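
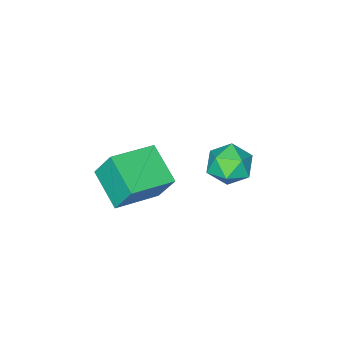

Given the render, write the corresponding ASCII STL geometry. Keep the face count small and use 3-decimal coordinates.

solid 
facet normal -0.967 0.135 -0.218
outer loop
vertex -0.409 1.259 0.279
vertex -0.033 2.769 -0.453
vertex -0.213 0.589 -1.004
endloop
endfacet
facet normal -0.219 -0.878 0.425
outer loop
vertex 1.633 0.331 -0.587
vertex -0.409 1.259 0.279
vertex -0.213 0.589 -1.004
endloop
endfacet
facet normal -0.966 0.135 -0.218
outer loop
vertex -0.213 0.589 -1.004
vertex -0.033 2.769 -0.453
vertex 0.163 2.099 -1.735
endloop
endfacet
facet normal 0.134 -0.459 -0.878
outer loop
vertex 0.163 2.099 -1.735
vertex 1.633 0.331 -0.587
vertex -0.213 0.589 -1.004
endloop
endfacet
facet normal -0.134 0.459 0.878
outer loop
vertex -0.409 1.259 0.279
vertex 1.813 2.511 -0.036
vertex -0.033 2.769 -0.453
endloop
endfacet
facet normal -0.219 -0.878 0.426
outer loop
vertex 1.437 1.001 0.695
vertex -0.409 1.259 0.279
vertex 1.633 0.331 -0.587
endloop
endfacet
facet normal -0.134 0.459 0.878
outer loop
vertex 1.437 1.001 0.695
vertex 1.813 2.511 -0.036
vertex -0.409 1.259 0.279
endloop
endfacet
facet normal 0.219 0.878 -0.425
outer loop
vertex -0.033 2.769 -0.453
vertex 1.813 2.511 -0.036
vertex 0.163 2.099 -1.735
endloop
endfacet
facet normal 0.134 -0.459 -0.878
outer loop
vertex 2.009 1.841 -1.319
vertex 1.633 0.331 -0.587
vertex 0.163 2.099 -1.735
endloop
endfacet
facet normal 0.219 0.878 -0.425
outer loop
vertex 0.163 2.099 -1.735
vertex 1.813 2.511 -0.036
vertex 2.009 1.841 -1.319
endloop
endfacet
facet normal 0.967 -0.135 0.218
outer loop
vertex 2.009 1.841 -1.319
vertex 1.437 1.001 0.695
vertex 1.633 0.331 -0.587
endloop
endfacet
facet normal 0.967 -0.135 0.218
outer loop
vertex 1.813 2.511 -0.036
vertex 1.437 1.001 0.695
vertex 2.009 1.841 -1.319
endloop
endfacet
facet normal -0.553 0.316 0.771
outer loop
vertex -4.05 2.639 -1.924
vertex -3.599 2.0 -1.338
vertex -3.237 2.902 -1.448
endloop
endfacet
facet normal -0.448 0.842 0.300
outer loop
vertex -4.05 2.639 -1.924
vertex -3.237 2.902 -1.448
vertex -3.365 3.166 -2.381
endloop
endfacet
facet normal -0.704 0.629 -0.330
outer loop
vertex -4.05 2.639 -1.924
vertex -3.365 3.166 -2.381
vertex -3.806 2.428 -2.847
endloop
endfacet
facet normal -0.968 -0.029 -0.249
outer loop
vertex -4.05 2.639 -1.924
vertex -3.806 2.428 -2.847
vertex -3.95 1.707 -2.203
endloop
endfacet
facet normal -0.875 -0.223 0.430
outer loop
vertex -4.05 2.639 -1.924
vertex -3.95 1.707 -2.203
vertex -3.599 2.0 -1.338
endloop
endfacet
facet normal 0.256 0.939 0.231
outer loop
vertex -3.365 3.166 -2.381
vertex -3.237 2.902 -1.448
vertex -2.49 2.853 -2.077
endloop
endfacet
facet normal 0.086 0.087 0.993
outer loop
vertex -3.237 2.902 -1.448
vertex -3.599 2.0 -1.338
vertex -2.634 2.132 -1.433
endloop
endfacet
facet normal -0.434 -0.785 0.442
outer loop
vertex -3.599 2.0 -1.338
vertex -3.95 1.707 -2.203
vertex -3.075 1.394 -1.899
endloop
endfacet
facet normal -0.586 -0.472 -0.659
outer loop
vertex -3.95 1.707 -2.203
vertex -3.806 2.428 -2.847
vertex -3.203 1.658 -2.832
endloop
endfacet
facet normal -0.159 0.593 -0.789
outer loop
vertex -3.806 2.428 -2.847
vertex -3.365 3.166 -2.381
vertex -2.841 2.56 -2.942
endloop
endfacet
facet normal 0.968 0.029 0.249
outer loop
vertex -2.39 1.921 -2.356
vertex -2.49 2.853 -2.077
vertex -2.634 2.132 -1.433
endloop
endfacet
facet normal 0.704 -0.629 0.330
outer loop
vertex -2.39 1.921 -2.356
vertex -2.634 2.132 -1.433
vertex -3.075 1.394 -1.899
endloop
endfacet
facet normal 0.448 -0.842 -0.300
outer loop
vertex -2.39 1.921 -2.356
vertex -3.075 1.394 -1.899
vertex -3.203 1.658 -2.832
endloop
endfacet
facet normal 0.553 -0.316 -0.771
outer loop
vertex -2.39 1.921 -2.356
vertex -3.203 1.658 -2.832
vertex -2.841 2.56 -2.942
endloop
endfacet
facet normal 0.875 0.223 -0.430
outer loop
vertex -2.39 1.921 -2.356
vertex -2.841 2.56 -2.942
vertex -2.49 2.853 -2.077
endloop
endfacet
facet normal 0.586 0.472 0.659
outer loop
vertex -2.634 2.132 -1.433
vertex -2.49 2.853 -2.077
vertex -3.237 2.902 -1.448
endloop
endfacet
facet normal 0.159 -0.593 0.789
outer loop
vertex -3.075 1.394 -1.899
vertex -2.634 2.132 -1.433
vertex -3.599 2.0 -1.338
endloop
endfacet
facet normal -0.256 -0.939 -0.231
outer loop
vertex -3.203 1.658 -2.832
vertex -3.075 1.394 -1.899
vertex -3.95 1.707 -2.203
endloop
endfacet
facet normal -0.086 -0.087 -0.993
outer loop
vertex -2.841 2.56 -2.942
vertex -3.203 1.658 -2.832
vertex -3.806 2.428 -2.847
endloop
endfacet
facet normal 0.434 0.785 -0.442
outer loop
vertex -2.49 2.853 -2.077
vertex -2.841 2.56 -2.942
vertex -3.365 3.166 -2.381
endloop
endfacet

endsolid


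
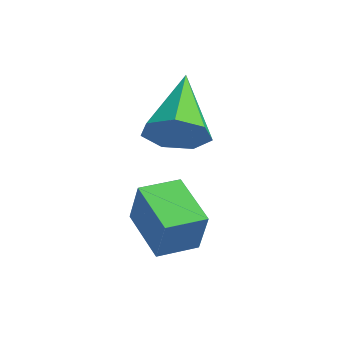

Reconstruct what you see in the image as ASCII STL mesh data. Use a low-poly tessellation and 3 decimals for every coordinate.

solid 
facet normal 0.711 -0.487 -0.507
outer loop
vertex 1.307 1.602 2.576
vertex 0.836 1.276 2.229
vertex 1.132 1.859 2.084
endloop
endfacet
facet normal 0.347 0.876 0.334
outer loop
vertex 1.307 1.602 2.576
vertex 1.132 1.859 2.084
vertex -0.316 2.064 3.051
endloop
endfacet
facet normal 0.711 -0.487 -0.507
outer loop
vertex 1.132 1.859 2.084
vertex 0.836 1.276 2.229
vertex 0.734 1.676 1.702
endloop
endfacet
facet normal -0.098 0.933 -0.345
outer loop
vertex 1.132 1.859 2.084
vertex 0.734 1.676 1.702
vertex -0.316 2.064 3.051
endloop
endfacet
facet normal 0.711 -0.487 -0.507
outer loop
vertex 0.734 1.676 1.702
vertex 0.836 1.276 2.229
vertex 0.413 1.192 1.716
endloop
endfacet
facet normal -0.655 0.417 -0.630
outer loop
vertex 0.734 1.676 1.702
vertex 0.413 1.192 1.716
vertex -0.316 2.064 3.051
endloop
endfacet
facet normal 0.711 -0.488 -0.507
outer loop
vertex 0.413 1.192 1.716
vertex 0.836 1.276 2.229
vertex 0.41 0.771 2.117
endloop
endfacet
facet normal -0.907 -0.287 -0.308
outer loop
vertex 0.413 1.192 1.716
vertex 0.41 0.771 2.117
vertex -0.316 2.064 3.051
endloop
endfacet
facet normal 0.711 -0.487 -0.508
outer loop
vertex 0.41 0.771 2.117
vertex 0.836 1.276 2.229
vertex 0.728 0.729 2.602
endloop
endfacet
facet normal -0.663 -0.646 0.379
outer loop
vertex 0.41 0.771 2.117
vertex 0.728 0.729 2.602
vertex -0.316 2.064 3.051
endloop
endfacet
facet normal 0.711 -0.487 -0.508
outer loop
vertex 0.728 0.729 2.602
vertex 0.836 1.276 2.229
vertex 1.127 1.099 2.806
endloop
endfacet
facet normal -0.106 -0.390 0.915
outer loop
vertex 0.728 0.729 2.602
vertex 1.127 1.099 2.806
vertex -0.316 2.064 3.051
endloop
endfacet
facet normal 0.711 -0.487 -0.508
outer loop
vertex 1.127 1.099 2.806
vertex 0.836 1.276 2.229
vertex 1.307 1.602 2.576
endloop
endfacet
facet normal 0.343 0.286 0.895
outer loop
vertex 1.127 1.099 2.806
vertex 1.307 1.602 2.576
vertex -0.316 2.064 3.051
endloop
endfacet
facet normal -0.936 0.014 0.350
outer loop
vertex 1.364 0.248 1.4
vertex 1.375 1.088 1.396
vertex 1.01 0.248 0.454
endloop
endfacet
facet normal -0.013 -1.000 0.005
outer loop
vertex 2.105 0.232 0.044
vertex 1.364 0.248 1.4
vertex 1.01 0.248 0.454
endloop
endfacet
facet normal -0.936 0.014 0.350
outer loop
vertex 1.01 0.248 0.454
vertex 1.375 1.088 1.396
vertex 1.021 1.088 0.45
endloop
endfacet
facet normal -0.351 0.000 -0.937
outer loop
vertex 1.021 1.088 0.45
vertex 2.105 0.232 0.044
vertex 1.01 0.248 0.454
endloop
endfacet
facet normal 0.351 -0.000 0.937
outer loop
vertex 1.364 0.248 1.4
vertex 2.47 1.072 0.986
vertex 1.375 1.088 1.396
endloop
endfacet
facet normal -0.013 -1.000 0.005
outer loop
vertex 2.459 0.232 0.99
vertex 1.364 0.248 1.4
vertex 2.105 0.232 0.044
endloop
endfacet
facet normal 0.351 -0.000 0.937
outer loop
vertex 2.459 0.232 0.99
vertex 2.47 1.072 0.986
vertex 1.364 0.248 1.4
endloop
endfacet
facet normal 0.013 1.000 -0.005
outer loop
vertex 1.375 1.088 1.396
vertex 2.47 1.072 0.986
vertex 1.021 1.088 0.45
endloop
endfacet
facet normal -0.351 0.000 -0.937
outer loop
vertex 2.116 1.072 0.04
vertex 2.105 0.232 0.044
vertex 1.021 1.088 0.45
endloop
endfacet
facet normal 0.013 1.000 -0.005
outer loop
vertex 1.021 1.088 0.45
vertex 2.47 1.072 0.986
vertex 2.116 1.072 0.04
endloop
endfacet
facet normal 0.936 -0.014 -0.350
outer loop
vertex 2.116 1.072 0.04
vertex 2.459 0.232 0.99
vertex 2.105 0.232 0.044
endloop
endfacet
facet normal 0.936 -0.014 -0.350
outer loop
vertex 2.47 1.072 0.986
vertex 2.459 0.232 0.99
vertex 2.116 1.072 0.04
endloop
endfacet

endsolid


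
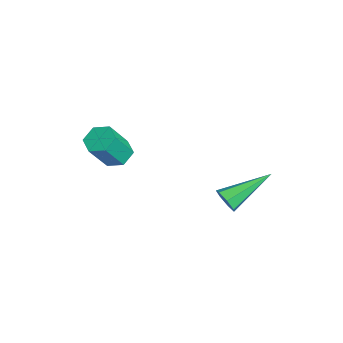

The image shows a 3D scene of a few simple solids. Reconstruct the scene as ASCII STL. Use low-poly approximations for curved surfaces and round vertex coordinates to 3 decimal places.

solid 
facet normal 0.225 -0.890 -0.396
outer loop
vertex 4.625 0.895 -1.097
vertex 4.173 0.954 -1.487
vertex 4.745 1.126 -1.548
endloop
endfacet
facet normal 0.863 0.318 0.393
outer loop
vertex 4.625 0.895 -1.097
vertex 4.745 1.126 -1.548
vertex 3.687 2.866 -0.633
endloop
endfacet
facet normal 0.225 -0.890 -0.397
outer loop
vertex 4.745 1.126 -1.548
vertex 4.173 0.954 -1.487
vertex 4.434 1.228 -1.953
endloop
endfacet
facet normal 0.691 0.618 -0.375
outer loop
vertex 4.745 1.126 -1.548
vertex 4.434 1.228 -1.953
vertex 3.687 2.866 -0.633
endloop
endfacet
facet normal 0.225 -0.890 -0.397
outer loop
vertex 4.434 1.228 -1.953
vertex 4.173 0.954 -1.487
vertex 3.927 1.124 -2.007
endloop
endfacet
facet normal -0.042 0.615 -0.787
outer loop
vertex 4.434 1.228 -1.953
vertex 3.927 1.124 -2.007
vertex 3.687 2.866 -0.633
endloop
endfacet
facet normal 0.227 -0.889 -0.398
outer loop
vertex 3.927 1.124 -2.007
vertex 4.173 0.954 -1.487
vertex 3.605 0.891 -1.67
endloop
endfacet
facet normal -0.785 0.313 -0.534
outer loop
vertex 3.927 1.124 -2.007
vertex 3.605 0.891 -1.67
vertex 3.687 2.866 -0.633
endloop
endfacet
facet normal 0.227 -0.889 -0.398
outer loop
vertex 3.605 0.891 -1.67
vertex 4.173 0.954 -1.487
vertex 3.711 0.706 -1.196
endloop
endfacet
facet normal -0.979 -0.062 0.195
outer loop
vertex 3.605 0.891 -1.67
vertex 3.711 0.706 -1.196
vertex 3.687 2.866 -0.633
endloop
endfacet
facet normal 0.226 -0.889 -0.398
outer loop
vertex 3.711 0.706 -1.196
vertex 4.173 0.954 -1.487
vertex 4.165 0.707 -0.94
endloop
endfacet
facet normal -0.478 -0.227 0.849
outer loop
vertex 3.711 0.706 -1.196
vertex 4.165 0.707 -0.94
vertex 3.687 2.866 -0.633
endloop
endfacet
facet normal 0.227 -0.889 -0.398
outer loop
vertex 4.165 0.707 -0.94
vertex 4.173 0.954 -1.487
vertex 4.625 0.895 -1.097
endloop
endfacet
facet normal 0.343 -0.057 0.937
outer loop
vertex 4.165 0.707 -0.94
vertex 4.625 0.895 -1.097
vertex 3.687 2.866 -0.633
endloop
endfacet
facet normal -0.294 0.478 -0.828
outer loop
vertex -0.019 -2.091 -2.093
vertex -0.707 -2.197 -1.91
vertex -0.363 -1.604 -1.69
endloop
endfacet
facet normal 0.828 0.560 0.030
outer loop
vertex -0.019 -2.091 -2.093
vertex -0.363 -1.604 -1.69
vertex 0.476 -2.898 -0.692
endloop
endfacet
facet normal 0.828 0.560 0.030
outer loop
vertex 0.476 -2.898 -0.692
vertex -0.363 -1.604 -1.69
vertex 0.131 -2.41 -0.29
endloop
endfacet
facet normal 0.292 -0.477 0.829
outer loop
vertex 0.476 -2.898 -0.692
vertex 0.131 -2.41 -0.29
vertex -0.213 -3.003 -0.51
endloop
endfacet
facet normal -0.292 0.477 -0.829
outer loop
vertex -0.363 -1.604 -1.69
vertex -0.707 -2.197 -1.91
vertex -1.052 -1.709 -1.508
endloop
endfacet
facet normal -0.000 0.867 0.499
outer loop
vertex -0.363 -1.604 -1.69
vertex -1.052 -1.709 -1.508
vertex 0.131 -2.41 -0.29
endloop
endfacet
facet normal -0.001 0.866 0.499
outer loop
vertex 0.131 -2.41 -0.29
vertex -1.052 -1.709 -1.508
vertex -0.557 -2.516 -0.107
endloop
endfacet
facet normal 0.294 -0.478 0.828
outer loop
vertex 0.131 -2.41 -0.29
vertex -0.557 -2.516 -0.107
vertex -0.213 -3.003 -0.51
endloop
endfacet
facet normal -0.292 0.477 -0.829
outer loop
vertex -1.052 -1.709 -1.508
vertex -0.707 -2.197 -1.91
vertex -1.396 -2.302 -1.728
endloop
endfacet
facet normal -0.828 0.306 0.469
outer loop
vertex -1.052 -1.709 -1.508
vertex -1.396 -2.302 -1.728
vertex -0.557 -2.516 -0.107
endloop
endfacet
facet normal -0.828 0.306 0.469
outer loop
vertex -0.557 -2.516 -0.107
vertex -1.396 -2.302 -1.728
vertex -0.901 -3.109 -0.327
endloop
endfacet
facet normal 0.294 -0.478 0.828
outer loop
vertex -0.557 -2.516 -0.107
vertex -0.901 -3.109 -0.327
vertex -0.213 -3.003 -0.51
endloop
endfacet
facet normal -0.292 0.477 -0.829
outer loop
vertex -1.396 -2.302 -1.728
vertex -0.707 -2.197 -1.91
vertex -1.051 -2.79 -2.13
endloop
endfacet
facet normal -0.828 -0.560 -0.030
outer loop
vertex -1.396 -2.302 -1.728
vertex -1.051 -2.79 -2.13
vertex -0.901 -3.109 -0.327
endloop
endfacet
facet normal -0.828 -0.560 -0.030
outer loop
vertex -0.901 -3.109 -0.327
vertex -1.051 -2.79 -2.13
vertex -0.557 -3.596 -0.73
endloop
endfacet
facet normal 0.294 -0.478 0.828
outer loop
vertex -0.901 -3.109 -0.327
vertex -0.557 -3.596 -0.73
vertex -0.213 -3.003 -0.51
endloop
endfacet
facet normal -0.294 0.478 -0.828
outer loop
vertex -1.051 -2.79 -2.13
vertex -0.707 -2.197 -1.91
vertex -0.363 -2.684 -2.313
endloop
endfacet
facet normal 0.001 -0.867 -0.499
outer loop
vertex -1.051 -2.79 -2.13
vertex -0.363 -2.684 -2.313
vertex -0.557 -3.596 -0.73
endloop
endfacet
facet normal 0.000 -0.866 -0.499
outer loop
vertex -0.557 -3.596 -0.73
vertex -0.363 -2.684 -2.313
vertex 0.132 -3.491 -0.912
endloop
endfacet
facet normal 0.292 -0.477 0.829
outer loop
vertex -0.557 -3.596 -0.73
vertex 0.132 -3.491 -0.912
vertex -0.213 -3.003 -0.51
endloop
endfacet
facet normal -0.294 0.478 -0.828
outer loop
vertex -0.363 -2.684 -2.313
vertex -0.707 -2.197 -1.91
vertex -0.019 -2.091 -2.093
endloop
endfacet
facet normal 0.828 -0.306 -0.469
outer loop
vertex -0.363 -2.684 -2.313
vertex -0.019 -2.091 -2.093
vertex 0.132 -3.491 -0.912
endloop
endfacet
facet normal 0.828 -0.306 -0.469
outer loop
vertex 0.132 -3.491 -0.912
vertex -0.019 -2.091 -2.093
vertex 0.476 -2.898 -0.692
endloop
endfacet
facet normal 0.292 -0.477 0.829
outer loop
vertex 0.132 -3.491 -0.912
vertex 0.476 -2.898 -0.692
vertex -0.213 -3.003 -0.51
endloop
endfacet

endsolid


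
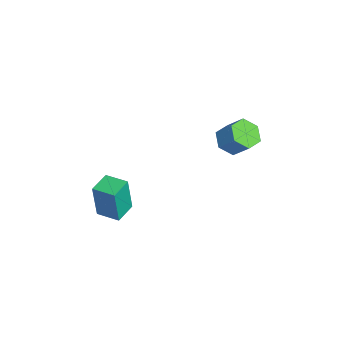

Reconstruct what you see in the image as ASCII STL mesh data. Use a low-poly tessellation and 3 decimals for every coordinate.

solid 
facet normal -0.853 0.517 0.069
outer loop
vertex -0.593 -3.466 -1.045
vertex 0.032 -2.445 -0.963
vertex -0.639 -3.284 -2.975
endloop
endfacet
facet normal -0.522 -0.851 -0.068
outer loop
vertex 0.368 -3.895 -3.057
vertex -0.593 -3.466 -1.045
vertex -0.639 -3.284 -2.975
endloop
endfacet
facet normal -0.853 0.518 0.069
outer loop
vertex -0.639 -3.284 -2.975
vertex 0.032 -2.445 -0.963
vertex -0.013 -2.263 -2.894
endloop
endfacet
facet normal -0.024 0.094 -0.995
outer loop
vertex -0.013 -2.263 -2.894
vertex 0.368 -3.895 -3.057
vertex -0.639 -3.284 -2.975
endloop
endfacet
facet normal 0.024 -0.094 0.995
outer loop
vertex -0.593 -3.466 -1.045
vertex 1.039 -3.056 -1.045
vertex 0.032 -2.445 -0.963
endloop
endfacet
facet normal -0.522 -0.850 -0.068
outer loop
vertex 0.413 -4.077 -1.126
vertex -0.593 -3.466 -1.045
vertex 0.368 -3.895 -3.057
endloop
endfacet
facet normal 0.023 -0.093 0.995
outer loop
vertex 0.413 -4.077 -1.126
vertex 1.039 -3.056 -1.045
vertex -0.593 -3.466 -1.045
endloop
endfacet
facet normal 0.522 0.850 0.068
outer loop
vertex 0.032 -2.445 -0.963
vertex 1.039 -3.056 -1.045
vertex -0.013 -2.263 -2.894
endloop
endfacet
facet normal -0.023 0.094 -0.995
outer loop
vertex 0.993 -2.874 -2.975
vertex 0.368 -3.895 -3.057
vertex -0.013 -2.263 -2.894
endloop
endfacet
facet normal 0.522 0.850 0.068
outer loop
vertex -0.013 -2.263 -2.894
vertex 1.039 -3.056 -1.045
vertex 0.993 -2.874 -2.975
endloop
endfacet
facet normal 0.853 -0.517 -0.069
outer loop
vertex 0.993 -2.874 -2.975
vertex 0.413 -4.077 -1.126
vertex 0.368 -3.895 -3.057
endloop
endfacet
facet normal 0.853 -0.517 -0.069
outer loop
vertex 1.039 -3.056 -1.045
vertex 0.413 -4.077 -1.126
vertex 0.993 -2.874 -2.975
endloop
endfacet
facet normal -0.411 -0.528 -0.743
outer loop
vertex -0.184 2.395 0.742
vertex -0.887 2.287 1.207
vertex -0.817 2.959 0.691
endloop
endfacet
facet normal 0.525 0.529 -0.666
outer loop
vertex -0.184 2.395 0.742
vertex -0.817 2.959 0.691
vertex 0.35 3.081 1.708
endloop
endfacet
facet normal 0.525 0.530 -0.666
outer loop
vertex 0.35 3.081 1.708
vertex -0.817 2.959 0.691
vertex -0.283 3.645 1.658
endloop
endfacet
facet normal 0.411 0.527 0.744
outer loop
vertex 0.35 3.081 1.708
vertex -0.283 3.645 1.658
vertex -0.353 2.973 2.173
endloop
endfacet
facet normal -0.411 -0.528 -0.743
outer loop
vertex -0.817 2.959 0.691
vertex -0.887 2.287 1.207
vertex -1.521 2.852 1.156
endloop
endfacet
facet normal -0.382 0.840 -0.385
outer loop
vertex -0.817 2.959 0.691
vertex -1.521 2.852 1.156
vertex -0.283 3.645 1.658
endloop
endfacet
facet normal -0.383 0.840 -0.384
outer loop
vertex -0.283 3.645 1.658
vertex -1.521 2.852 1.156
vertex -0.986 3.537 2.123
endloop
endfacet
facet normal 0.411 0.527 0.744
outer loop
vertex -0.283 3.645 1.658
vertex -0.986 3.537 2.123
vertex -0.353 2.973 2.173
endloop
endfacet
facet normal -0.411 -0.528 -0.743
outer loop
vertex -1.521 2.852 1.156
vertex -0.887 2.287 1.207
vertex -1.59 2.179 1.672
endloop
endfacet
facet normal -0.908 0.310 0.283
outer loop
vertex -1.521 2.852 1.156
vertex -1.59 2.179 1.672
vertex -0.986 3.537 2.123
endloop
endfacet
facet normal -0.908 0.310 0.282
outer loop
vertex -0.986 3.537 2.123
vertex -1.59 2.179 1.672
vertex -1.056 2.865 2.638
endloop
endfacet
facet normal 0.411 0.527 0.744
outer loop
vertex -0.986 3.537 2.123
vertex -1.056 2.865 2.638
vertex -0.353 2.973 2.173
endloop
endfacet
facet normal -0.411 -0.527 -0.744
outer loop
vertex -1.59 2.179 1.672
vertex -0.887 2.287 1.207
vertex -0.957 1.615 1.722
endloop
endfacet
facet normal -0.525 -0.530 0.666
outer loop
vertex -1.59 2.179 1.672
vertex -0.957 1.615 1.722
vertex -1.056 2.865 2.638
endloop
endfacet
facet normal -0.526 -0.530 0.666
outer loop
vertex -1.056 2.865 2.638
vertex -0.957 1.615 1.722
vertex -0.423 2.301 2.689
endloop
endfacet
facet normal 0.411 0.528 0.743
outer loop
vertex -1.056 2.865 2.638
vertex -0.423 2.301 2.689
vertex -0.353 2.973 2.173
endloop
endfacet
facet normal -0.411 -0.527 -0.744
outer loop
vertex -0.957 1.615 1.722
vertex -0.887 2.287 1.207
vertex -0.254 1.723 1.257
endloop
endfacet
facet normal 0.383 -0.840 0.384
outer loop
vertex -0.957 1.615 1.722
vertex -0.254 1.723 1.257
vertex -0.423 2.301 2.689
endloop
endfacet
facet normal 0.382 -0.841 0.384
outer loop
vertex -0.423 2.301 2.689
vertex -0.254 1.723 1.257
vertex 0.281 2.408 2.224
endloop
endfacet
facet normal 0.411 0.528 0.743
outer loop
vertex -0.423 2.301 2.689
vertex 0.281 2.408 2.224
vertex -0.353 2.973 2.173
endloop
endfacet
facet normal -0.411 -0.527 -0.744
outer loop
vertex -0.254 1.723 1.257
vertex -0.887 2.287 1.207
vertex -0.184 2.395 0.742
endloop
endfacet
facet normal 0.908 -0.311 -0.282
outer loop
vertex -0.254 1.723 1.257
vertex -0.184 2.395 0.742
vertex 0.281 2.408 2.224
endloop
endfacet
facet normal 0.908 -0.309 -0.282
outer loop
vertex 0.281 2.408 2.224
vertex -0.184 2.395 0.742
vertex 0.35 3.081 1.708
endloop
endfacet
facet normal 0.411 0.528 0.743
outer loop
vertex 0.281 2.408 2.224
vertex 0.35 3.081 1.708
vertex -0.353 2.973 2.173
endloop
endfacet

endsolid


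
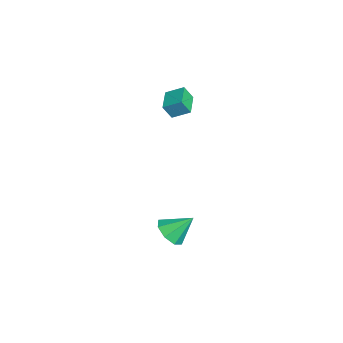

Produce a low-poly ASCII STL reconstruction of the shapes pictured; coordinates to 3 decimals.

solid 
facet normal -0.032 -0.730 -0.683
outer loop
vertex 4.768 1.168 -4.045
vertex 3.772 1.015 -3.834
vertex 4.294 1.609 -4.494
endloop
endfacet
facet normal 0.716 0.694 -0.074
outer loop
vertex 4.768 1.168 -4.045
vertex 4.294 1.609 -4.494
vertex 3.828 2.285 -2.646
endloop
endfacet
facet normal -0.033 -0.730 -0.683
outer loop
vertex 4.294 1.609 -4.494
vertex 3.772 1.015 -3.834
vertex 3.514 1.702 -4.556
endloop
endfacet
facet normal 0.137 0.941 -0.310
outer loop
vertex 4.294 1.609 -4.494
vertex 3.514 1.702 -4.556
vertex 3.828 2.285 -2.646
endloop
endfacet
facet normal -0.032 -0.730 -0.683
outer loop
vertex 3.514 1.702 -4.556
vertex 3.772 1.015 -3.834
vertex 2.885 1.393 -4.196
endloop
endfacet
facet normal -0.512 0.841 -0.173
outer loop
vertex 3.514 1.702 -4.556
vertex 2.885 1.393 -4.196
vertex 3.828 2.285 -2.646
endloop
endfacet
facet normal -0.032 -0.730 -0.683
outer loop
vertex 2.885 1.393 -4.196
vertex 3.772 1.015 -3.834
vertex 2.775 0.862 -3.623
endloop
endfacet
facet normal -0.853 0.454 0.257
outer loop
vertex 2.885 1.393 -4.196
vertex 2.775 0.862 -3.623
vertex 3.828 2.285 -2.646
endloop
endfacet
facet normal -0.032 -0.730 -0.683
outer loop
vertex 2.775 0.862 -3.623
vertex 3.772 1.015 -3.834
vertex 3.249 0.421 -3.174
endloop
endfacet
facet normal -0.685 0.006 0.729
outer loop
vertex 2.775 0.862 -3.623
vertex 3.249 0.421 -3.174
vertex 3.828 2.285 -2.646
endloop
endfacet
facet normal -0.032 -0.730 -0.682
outer loop
vertex 3.249 0.421 -3.174
vertex 3.772 1.015 -3.834
vertex 4.03 0.328 -3.111
endloop
endfacet
facet normal -0.106 -0.240 0.965
outer loop
vertex 3.249 0.421 -3.174
vertex 4.03 0.328 -3.111
vertex 3.828 2.285 -2.646
endloop
endfacet
facet normal -0.033 -0.730 -0.682
outer loop
vertex 4.03 0.328 -3.111
vertex 3.772 1.015 -3.834
vertex 4.659 0.637 -3.472
endloop
endfacet
facet normal 0.544 -0.140 0.827
outer loop
vertex 4.03 0.328 -3.111
vertex 4.659 0.637 -3.472
vertex 3.828 2.285 -2.646
endloop
endfacet
facet normal -0.032 -0.730 -0.683
outer loop
vertex 4.659 0.637 -3.472
vertex 3.772 1.015 -3.834
vertex 4.768 1.168 -4.045
endloop
endfacet
facet normal 0.884 0.247 0.397
outer loop
vertex 4.659 0.637 -3.472
vertex 4.768 1.168 -4.045
vertex 3.828 2.285 -2.646
endloop
endfacet
facet normal -0.974 0.184 0.131
outer loop
vertex -1.289 1.191 4.077
vertex -1.019 2.21 4.651
vertex -1.313 1.701 3.183
endloop
endfacet
facet normal -0.225 -0.849 -0.478
outer loop
vertex 0.119 1.43 2.989
vertex -1.289 1.191 4.077
vertex -1.313 1.701 3.183
endloop
endfacet
facet normal -0.974 0.184 0.131
outer loop
vertex -1.313 1.701 3.183
vertex -1.019 2.21 4.651
vertex -1.043 2.72 3.756
endloop
endfacet
facet normal -0.024 0.495 -0.869
outer loop
vertex -1.043 2.72 3.756
vertex 0.119 1.43 2.989
vertex -1.313 1.701 3.183
endloop
endfacet
facet normal 0.024 -0.495 0.868
outer loop
vertex -1.289 1.191 4.077
vertex 0.413 1.939 4.457
vertex -1.019 2.21 4.651
endloop
endfacet
facet normal -0.225 -0.849 -0.478
outer loop
vertex 0.143 0.92 3.884
vertex -1.289 1.191 4.077
vertex 0.119 1.43 2.989
endloop
endfacet
facet normal 0.023 -0.495 0.869
outer loop
vertex 0.143 0.92 3.884
vertex 0.413 1.939 4.457
vertex -1.289 1.191 4.077
endloop
endfacet
facet normal 0.225 0.849 0.478
outer loop
vertex -1.019 2.21 4.651
vertex 0.413 1.939 4.457
vertex -1.043 2.72 3.756
endloop
endfacet
facet normal -0.023 0.495 -0.868
outer loop
vertex 0.389 2.449 3.563
vertex 0.119 1.43 2.989
vertex -1.043 2.72 3.756
endloop
endfacet
facet normal 0.225 0.849 0.478
outer loop
vertex -1.043 2.72 3.756
vertex 0.413 1.939 4.457
vertex 0.389 2.449 3.563
endloop
endfacet
facet normal 0.974 -0.184 -0.131
outer loop
vertex 0.389 2.449 3.563
vertex 0.143 0.92 3.884
vertex 0.119 1.43 2.989
endloop
endfacet
facet normal 0.974 -0.184 -0.131
outer loop
vertex 0.413 1.939 4.457
vertex 0.143 0.92 3.884
vertex 0.389 2.449 3.563
endloop
endfacet

endsolid


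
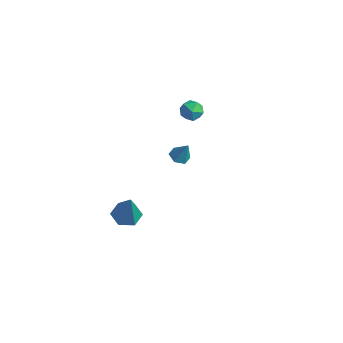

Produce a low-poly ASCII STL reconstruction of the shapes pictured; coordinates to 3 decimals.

solid 
facet normal -0.403 -0.145 -0.904
outer loop
vertex 0.509 0.831 1.892
vertex 0.23 0.434 2.08
vertex 0.036 0.917 2.089
endloop
endfacet
facet normal 0.247 0.953 0.176
outer loop
vertex 0.509 0.831 1.892
vertex 0.036 0.917 2.089
vertex 0.65 0.586 3.02
endloop
endfacet
facet normal -0.405 -0.146 -0.903
outer loop
vertex 0.036 0.917 2.089
vertex 0.23 0.434 2.08
vertex -0.243 0.521 2.278
endloop
endfacet
facet normal -0.519 0.638 0.569
outer loop
vertex 0.036 0.917 2.089
vertex -0.243 0.521 2.278
vertex 0.65 0.586 3.02
endloop
endfacet
facet normal -0.405 -0.146 -0.903
outer loop
vertex -0.243 0.521 2.278
vertex 0.23 0.434 2.08
vertex -0.049 0.038 2.269
endloop
endfacet
facet normal -0.606 -0.258 0.752
outer loop
vertex -0.243 0.521 2.278
vertex -0.049 0.038 2.269
vertex 0.65 0.586 3.02
endloop
endfacet
facet normal -0.404 -0.146 -0.903
outer loop
vertex -0.049 0.038 2.269
vertex 0.23 0.434 2.08
vertex 0.424 -0.048 2.071
endloop
endfacet
facet normal 0.074 -0.837 0.542
outer loop
vertex -0.049 0.038 2.269
vertex 0.424 -0.048 2.071
vertex 0.65 0.586 3.02
endloop
endfacet
facet normal -0.403 -0.145 -0.904
outer loop
vertex 0.424 -0.048 2.071
vertex 0.23 0.434 2.08
vertex 0.703 0.348 1.883
endloop
endfacet
facet normal 0.840 -0.522 0.148
outer loop
vertex 0.424 -0.048 2.071
vertex 0.703 0.348 1.883
vertex 0.65 0.586 3.02
endloop
endfacet
facet normal -0.403 -0.145 -0.904
outer loop
vertex 0.703 0.348 1.883
vertex 0.23 0.434 2.08
vertex 0.509 0.831 1.892
endloop
endfacet
facet normal 0.927 0.373 -0.035
outer loop
vertex 0.703 0.348 1.883
vertex 0.509 0.831 1.892
vertex 0.65 0.586 3.02
endloop
endfacet
facet normal -0.038 0.834 -0.550
outer loop
vertex -2.299 4.014 1.092
vertex -2.944 4.074 1.228
vertex -2.494 4.356 1.624
endloop
endfacet
facet normal 0.609 0.750 -0.259
outer loop
vertex -2.299 4.014 1.092
vertex -2.494 4.356 1.624
vertex -1.974 3.948 1.665
endloop
endfacet
facet normal 0.869 0.124 -0.479
outer loop
vertex -2.299 4.014 1.092
vertex -1.974 3.948 1.665
vertex -2.102 3.415 1.294
endloop
endfacet
facet normal 0.385 -0.179 -0.906
outer loop
vertex -2.299 4.014 1.092
vertex -2.102 3.415 1.294
vertex -2.702 3.492 1.024
endloop
endfacet
facet normal -0.176 0.260 -0.950
outer loop
vertex -2.299 4.014 1.092
vertex -2.702 3.492 1.024
vertex -2.944 4.074 1.228
endloop
endfacet
facet normal 0.529 0.720 0.449
outer loop
vertex -1.974 3.948 1.665
vertex -2.494 4.356 1.624
vertex -2.418 3.968 2.156
endloop
endfacet
facet normal -0.518 0.855 -0.021
outer loop
vertex -2.494 4.356 1.624
vertex -2.944 4.074 1.228
vertex -3.018 4.045 1.886
endloop
endfacet
facet normal -0.741 -0.074 -0.667
outer loop
vertex -2.944 4.074 1.228
vertex -2.702 3.492 1.024
vertex -3.146 3.512 1.515
endloop
endfacet
facet normal 0.168 -0.785 -0.596
outer loop
vertex -2.702 3.492 1.024
vertex -2.102 3.415 1.294
vertex -2.626 3.104 1.556
endloop
endfacet
facet normal 0.951 -0.294 0.094
outer loop
vertex -2.102 3.415 1.294
vertex -1.974 3.948 1.665
vertex -2.176 3.386 1.952
endloop
endfacet
facet normal -0.385 0.179 0.906
outer loop
vertex -2.821 3.446 2.088
vertex -2.418 3.968 2.156
vertex -3.018 4.045 1.886
endloop
endfacet
facet normal -0.869 -0.124 0.479
outer loop
vertex -2.821 3.446 2.088
vertex -3.018 4.045 1.886
vertex -3.146 3.512 1.515
endloop
endfacet
facet normal -0.609 -0.750 0.259
outer loop
vertex -2.821 3.446 2.088
vertex -3.146 3.512 1.515
vertex -2.626 3.104 1.556
endloop
endfacet
facet normal 0.038 -0.834 0.550
outer loop
vertex -2.821 3.446 2.088
vertex -2.626 3.104 1.556
vertex -2.176 3.386 1.952
endloop
endfacet
facet normal 0.176 -0.260 0.950
outer loop
vertex -2.821 3.446 2.088
vertex -2.176 3.386 1.952
vertex -2.418 3.968 2.156
endloop
endfacet
facet normal -0.168 0.785 0.596
outer loop
vertex -3.018 4.045 1.886
vertex -2.418 3.968 2.156
vertex -2.494 4.356 1.624
endloop
endfacet
facet normal -0.951 0.294 -0.094
outer loop
vertex -3.146 3.512 1.515
vertex -3.018 4.045 1.886
vertex -2.944 4.074 1.228
endloop
endfacet
facet normal -0.529 -0.720 -0.449
outer loop
vertex -2.626 3.104 1.556
vertex -3.146 3.512 1.515
vertex -2.702 3.492 1.024
endloop
endfacet
facet normal 0.518 -0.855 0.021
outer loop
vertex -2.176 3.386 1.952
vertex -2.626 3.104 1.556
vertex -2.102 3.415 1.294
endloop
endfacet
facet normal 0.741 0.074 0.667
outer loop
vertex -2.418 3.968 2.156
vertex -2.176 3.386 1.952
vertex -1.974 3.948 1.665
endloop
endfacet
facet normal -0.321 0.122 -0.939
outer loop
vertex -2.446 0.013 -4.817
vertex -3.172 0.12 -4.555
vertex -2.695 0.731 -4.639
endloop
endfacet
facet normal 0.948 0.307 0.086
outer loop
vertex -2.446 0.013 -4.817
vertex -2.695 0.731 -4.639
vertex -2.588 -0.1 -2.845
endloop
endfacet
facet normal -0.321 0.122 -0.939
outer loop
vertex -2.695 0.731 -4.639
vertex -3.172 0.12 -4.555
vertex -3.421 0.838 -4.377
endloop
endfacet
facet normal 0.271 0.880 0.391
outer loop
vertex -2.695 0.731 -4.639
vertex -3.421 0.838 -4.377
vertex -2.588 -0.1 -2.845
endloop
endfacet
facet normal -0.322 0.121 -0.939
outer loop
vertex -3.421 0.838 -4.377
vertex -3.172 0.12 -4.555
vertex -3.899 0.227 -4.292
endloop
endfacet
facet normal -0.565 0.530 0.632
outer loop
vertex -3.421 0.838 -4.377
vertex -3.899 0.227 -4.292
vertex -2.588 -0.1 -2.845
endloop
endfacet
facet normal -0.322 0.121 -0.939
outer loop
vertex -3.899 0.227 -4.292
vertex -3.172 0.12 -4.555
vertex -3.65 -0.491 -4.47
endloop
endfacet
facet normal -0.724 -0.392 0.568
outer loop
vertex -3.899 0.227 -4.292
vertex -3.65 -0.491 -4.47
vertex -2.588 -0.1 -2.845
endloop
endfacet
facet normal -0.321 0.120 -0.939
outer loop
vertex -3.65 -0.491 -4.47
vertex -3.172 0.12 -4.555
vertex -2.923 -0.597 -4.732
endloop
endfacet
facet normal -0.046 -0.964 0.262
outer loop
vertex -3.65 -0.491 -4.47
vertex -2.923 -0.597 -4.732
vertex -2.588 -0.1 -2.845
endloop
endfacet
facet normal -0.321 0.120 -0.939
outer loop
vertex -2.923 -0.597 -4.732
vertex -3.172 0.12 -4.555
vertex -2.446 0.013 -4.817
endloop
endfacet
facet normal 0.789 -0.614 0.022
outer loop
vertex -2.923 -0.597 -4.732
vertex -2.446 0.013 -4.817
vertex -2.588 -0.1 -2.845
endloop
endfacet

endsolid


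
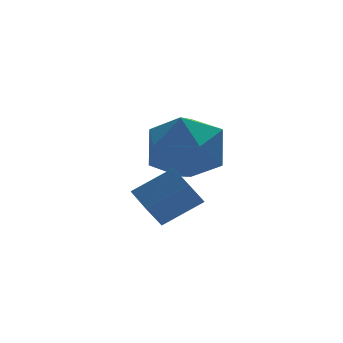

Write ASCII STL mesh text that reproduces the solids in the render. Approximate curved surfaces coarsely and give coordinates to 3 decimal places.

solid 
facet normal -0.838 0.070 -0.542
outer loop
vertex -0.225 -0.661 -1.368
vertex -0.644 -0.674 -0.722
vertex -0.402 -0.003 -1.01
endloop
endfacet
facet normal 0.496 0.514 -0.700
outer loop
vertex -0.225 -0.661 -1.368
vertex -0.402 -0.003 -1.01
vertex 0.863 -0.752 -0.664
endloop
endfacet
facet normal 0.496 0.514 -0.700
outer loop
vertex 0.863 -0.752 -0.664
vertex -0.402 -0.003 -1.01
vertex 0.687 -0.094 -0.305
endloop
endfacet
facet normal 0.838 -0.072 0.542
outer loop
vertex 0.863 -0.752 -0.664
vertex 0.687 -0.094 -0.305
vertex 0.444 -0.766 -0.018
endloop
endfacet
facet normal -0.838 0.070 -0.542
outer loop
vertex -0.402 -0.003 -1.01
vertex -0.644 -0.674 -0.722
vertex -0.821 -0.016 -0.364
endloop
endfacet
facet normal 0.050 0.997 0.052
outer loop
vertex -0.402 -0.003 -1.01
vertex -0.821 -0.016 -0.364
vertex 0.687 -0.094 -0.305
endloop
endfacet
facet normal 0.050 0.997 0.052
outer loop
vertex 0.687 -0.094 -0.305
vertex -0.821 -0.016 -0.364
vertex 0.268 -0.107 0.34
endloop
endfacet
facet normal 0.837 -0.071 0.542
outer loop
vertex 0.687 -0.094 -0.305
vertex 0.268 -0.107 0.34
vertex 0.444 -0.766 -0.018
endloop
endfacet
facet normal -0.838 0.069 -0.542
outer loop
vertex -0.821 -0.016 -0.364
vertex -0.644 -0.674 -0.722
vertex -1.063 -0.688 -0.076
endloop
endfacet
facet normal -0.446 0.483 0.753
outer loop
vertex -0.821 -0.016 -0.364
vertex -1.063 -0.688 -0.076
vertex 0.268 -0.107 0.34
endloop
endfacet
facet normal -0.446 0.484 0.753
outer loop
vertex 0.268 -0.107 0.34
vertex -1.063 -0.688 -0.076
vertex 0.025 -0.779 0.628
endloop
endfacet
facet normal 0.838 -0.071 0.542
outer loop
vertex 0.268 -0.107 0.34
vertex 0.025 -0.779 0.628
vertex 0.444 -0.766 -0.018
endloop
endfacet
facet normal -0.838 0.072 -0.542
outer loop
vertex -1.063 -0.688 -0.076
vertex -0.644 -0.674 -0.722
vertex -0.887 -1.346 -0.435
endloop
endfacet
facet normal -0.496 -0.514 0.700
outer loop
vertex -1.063 -0.688 -0.076
vertex -0.887 -1.346 -0.435
vertex 0.025 -0.779 0.628
endloop
endfacet
facet normal -0.496 -0.514 0.700
outer loop
vertex 0.025 -0.779 0.628
vertex -0.887 -1.346 -0.435
vertex 0.202 -1.437 0.27
endloop
endfacet
facet normal 0.838 -0.070 0.542
outer loop
vertex 0.025 -0.779 0.628
vertex 0.202 -1.437 0.27
vertex 0.444 -0.766 -0.018
endloop
endfacet
facet normal -0.837 0.071 -0.542
outer loop
vertex -0.887 -1.346 -0.435
vertex -0.644 -0.674 -0.722
vertex -0.468 -1.333 -1.08
endloop
endfacet
facet normal -0.050 -0.997 -0.052
outer loop
vertex -0.887 -1.346 -0.435
vertex -0.468 -1.333 -1.08
vertex 0.202 -1.437 0.27
endloop
endfacet
facet normal -0.050 -0.997 -0.052
outer loop
vertex 0.202 -1.437 0.27
vertex -0.468 -1.333 -1.08
vertex 0.621 -1.424 -0.376
endloop
endfacet
facet normal 0.838 -0.070 0.542
outer loop
vertex 0.202 -1.437 0.27
vertex 0.621 -1.424 -0.376
vertex 0.444 -0.766 -0.018
endloop
endfacet
facet normal -0.838 0.071 -0.542
outer loop
vertex -0.468 -1.333 -1.08
vertex -0.644 -0.674 -0.722
vertex -0.225 -0.661 -1.368
endloop
endfacet
facet normal 0.446 -0.484 -0.753
outer loop
vertex -0.468 -1.333 -1.08
vertex -0.225 -0.661 -1.368
vertex 0.621 -1.424 -0.376
endloop
endfacet
facet normal 0.447 -0.483 -0.753
outer loop
vertex 0.621 -1.424 -0.376
vertex -0.225 -0.661 -1.368
vertex 0.863 -0.752 -0.664
endloop
endfacet
facet normal 0.838 -0.069 0.542
outer loop
vertex 0.621 -1.424 -0.376
vertex 0.863 -0.752 -0.664
vertex 0.444 -0.766 -0.018
endloop
endfacet
facet normal -0.712 0.062 0.699
outer loop
vertex 0.494 2.559 0.795
vertex 0.214 1.364 0.615
vertex 1.068 1.681 1.457
endloop
endfacet
facet normal -0.179 0.515 0.838
outer loop
vertex 0.494 2.559 0.795
vertex 1.068 1.681 1.457
vertex 1.714 2.64 1.006
endloop
endfacet
facet normal -0.112 0.954 0.279
outer loop
vertex 0.494 2.559 0.795
vertex 1.714 2.64 1.006
vertex 1.259 2.915 -0.115
endloop
endfacet
facet normal -0.603 0.771 -0.205
outer loop
vertex 0.494 2.559 0.795
vertex 1.259 2.915 -0.115
vertex 0.332 2.126 -0.357
endloop
endfacet
facet normal -0.974 0.220 0.054
outer loop
vertex 0.494 2.559 0.795
vertex 0.332 2.126 -0.357
vertex 0.214 1.364 0.615
endloop
endfacet
facet normal 0.423 0.137 0.896
outer loop
vertex 1.714 2.64 1.006
vertex 1.068 1.681 1.457
vertex 2.188 1.494 0.957
endloop
endfacet
facet normal -0.440 -0.597 0.671
outer loop
vertex 1.068 1.681 1.457
vertex 0.214 1.364 0.615
vertex 1.261 0.705 0.715
endloop
endfacet
facet normal -0.863 -0.341 -0.372
outer loop
vertex 0.214 1.364 0.615
vertex 0.332 2.126 -0.357
vertex 0.806 0.98 -0.406
endloop
endfacet
facet normal -0.262 0.551 -0.793
outer loop
vertex 0.332 2.126 -0.357
vertex 1.259 2.915 -0.115
vertex 1.452 1.939 -0.857
endloop
endfacet
facet normal 0.533 0.846 -0.009
outer loop
vertex 1.259 2.915 -0.115
vertex 1.714 2.64 1.006
vertex 2.306 2.256 -0.015
endloop
endfacet
facet normal 0.603 -0.771 0.205
outer loop
vertex 2.026 1.061 -0.195
vertex 2.188 1.494 0.957
vertex 1.261 0.705 0.715
endloop
endfacet
facet normal 0.112 -0.954 -0.279
outer loop
vertex 2.026 1.061 -0.195
vertex 1.261 0.705 0.715
vertex 0.806 0.98 -0.406
endloop
endfacet
facet normal 0.179 -0.515 -0.838
outer loop
vertex 2.026 1.061 -0.195
vertex 0.806 0.98 -0.406
vertex 1.452 1.939 -0.857
endloop
endfacet
facet normal 0.712 -0.062 -0.699
outer loop
vertex 2.026 1.061 -0.195
vertex 1.452 1.939 -0.857
vertex 2.306 2.256 -0.015
endloop
endfacet
facet normal 0.974 -0.220 -0.054
outer loop
vertex 2.026 1.061 -0.195
vertex 2.306 2.256 -0.015
vertex 2.188 1.494 0.957
endloop
endfacet
facet normal 0.262 -0.551 0.793
outer loop
vertex 1.261 0.705 0.715
vertex 2.188 1.494 0.957
vertex 1.068 1.681 1.457
endloop
endfacet
facet normal -0.533 -0.846 0.009
outer loop
vertex 0.806 0.98 -0.406
vertex 1.261 0.705 0.715
vertex 0.214 1.364 0.615
endloop
endfacet
facet normal -0.423 -0.137 -0.896
outer loop
vertex 1.452 1.939 -0.857
vertex 0.806 0.98 -0.406
vertex 0.332 2.126 -0.357
endloop
endfacet
facet normal 0.440 0.597 -0.671
outer loop
vertex 2.306 2.256 -0.015
vertex 1.452 1.939 -0.857
vertex 1.259 2.915 -0.115
endloop
endfacet
facet normal 0.863 0.341 0.372
outer loop
vertex 2.188 1.494 0.957
vertex 2.306 2.256 -0.015
vertex 1.714 2.64 1.006
endloop
endfacet

endsolid


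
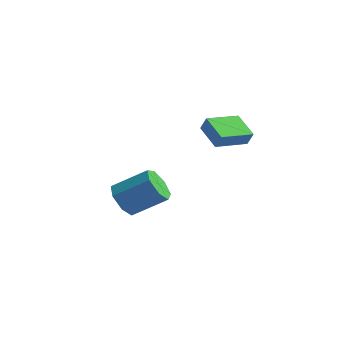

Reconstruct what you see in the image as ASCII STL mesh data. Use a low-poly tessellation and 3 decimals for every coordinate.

solid 
facet normal -0.863 0.218 0.457
outer loop
vertex 1.003 -3.244 4.689
vertex 1.348 -1.467 4.494
vertex 0.609 -3.249 3.947
endloop
endfacet
facet normal -0.190 -0.976 0.107
outer loop
vertex 1.972 -3.593 3.226
vertex 1.003 -3.244 4.689
vertex 0.609 -3.249 3.947
endloop
endfacet
facet normal -0.863 0.218 0.456
outer loop
vertex 0.609 -3.249 3.947
vertex 1.348 -1.467 4.494
vertex 0.954 -1.473 3.752
endloop
endfacet
facet normal -0.469 -0.006 -0.883
outer loop
vertex 0.954 -1.473 3.752
vertex 1.972 -3.593 3.226
vertex 0.609 -3.249 3.947
endloop
endfacet
facet normal 0.469 0.006 0.883
outer loop
vertex 1.003 -3.244 4.689
vertex 2.711 -1.811 3.773
vertex 1.348 -1.467 4.494
endloop
endfacet
facet normal -0.189 -0.976 0.108
outer loop
vertex 2.366 -3.587 3.968
vertex 1.003 -3.244 4.689
vertex 1.972 -3.593 3.226
endloop
endfacet
facet normal 0.469 0.006 0.883
outer loop
vertex 2.366 -3.587 3.968
vertex 2.711 -1.811 3.773
vertex 1.003 -3.244 4.689
endloop
endfacet
facet normal 0.189 0.976 -0.108
outer loop
vertex 1.348 -1.467 4.494
vertex 2.711 -1.811 3.773
vertex 0.954 -1.473 3.752
endloop
endfacet
facet normal -0.469 -0.006 -0.883
outer loop
vertex 2.317 -1.816 3.031
vertex 1.972 -3.593 3.226
vertex 0.954 -1.473 3.752
endloop
endfacet
facet normal 0.189 0.976 -0.107
outer loop
vertex 0.954 -1.473 3.752
vertex 2.711 -1.811 3.773
vertex 2.317 -1.816 3.031
endloop
endfacet
facet normal 0.863 -0.218 -0.456
outer loop
vertex 2.317 -1.816 3.031
vertex 2.366 -3.587 3.968
vertex 1.972 -3.593 3.226
endloop
endfacet
facet normal 0.863 -0.218 -0.457
outer loop
vertex 2.711 -1.811 3.773
vertex 2.366 -3.587 3.968
vertex 2.317 -1.816 3.031
endloop
endfacet
facet normal -0.622 -0.565 -0.542
outer loop
vertex -3.79 -4.377 -2.613
vertex -4.578 -3.636 -2.481
vertex -3.831 -3.7 -3.272
endloop
endfacet
facet normal 0.782 -0.410 -0.470
outer loop
vertex -3.79 -4.377 -2.613
vertex -3.831 -3.7 -3.272
vertex -2.434 -3.146 -1.431
endloop
endfacet
facet normal 0.782 -0.411 -0.469
outer loop
vertex -2.434 -3.146 -1.431
vertex -3.831 -3.7 -3.272
vertex -2.474 -2.469 -2.09
endloop
endfacet
facet normal 0.622 0.565 0.542
outer loop
vertex -2.434 -3.146 -1.431
vertex -2.474 -2.469 -2.09
vertex -3.222 -2.404 -1.299
endloop
endfacet
facet normal -0.623 -0.564 -0.542
outer loop
vertex -3.831 -3.7 -3.272
vertex -4.578 -3.636 -2.481
vertex -4.434 -2.974 -3.335
endloop
endfacet
facet normal 0.454 0.304 -0.838
outer loop
vertex -3.831 -3.7 -3.272
vertex -4.434 -2.974 -3.335
vertex -2.474 -2.469 -2.09
endloop
endfacet
facet normal 0.454 0.305 -0.838
outer loop
vertex -2.474 -2.469 -2.09
vertex -4.434 -2.974 -3.335
vertex -3.078 -1.743 -2.153
endloop
endfacet
facet normal 0.622 0.565 0.542
outer loop
vertex -2.474 -2.469 -2.09
vertex -3.078 -1.743 -2.153
vertex -3.222 -2.404 -1.299
endloop
endfacet
facet normal -0.621 -0.565 -0.543
outer loop
vertex -4.434 -2.974 -3.335
vertex -4.578 -3.636 -2.481
vertex -5.146 -2.747 -2.756
endloop
endfacet
facet normal -0.216 0.789 -0.575
outer loop
vertex -4.434 -2.974 -3.335
vertex -5.146 -2.747 -2.756
vertex -3.078 -1.743 -2.153
endloop
endfacet
facet normal -0.215 0.789 -0.575
outer loop
vertex -3.078 -1.743 -2.153
vertex -5.146 -2.747 -2.756
vertex -3.79 -1.515 -1.574
endloop
endfacet
facet normal 0.622 0.565 0.542
outer loop
vertex -3.078 -1.743 -2.153
vertex -3.79 -1.515 -1.574
vertex -3.222 -2.404 -1.299
endloop
endfacet
facet normal -0.622 -0.565 -0.542
outer loop
vertex -5.146 -2.747 -2.756
vertex -4.578 -3.636 -2.481
vertex -5.43 -3.189 -1.969
endloop
endfacet
facet normal -0.723 0.680 0.121
outer loop
vertex -5.146 -2.747 -2.756
vertex -5.43 -3.189 -1.969
vertex -3.79 -1.515 -1.574
endloop
endfacet
facet normal -0.723 0.680 0.121
outer loop
vertex -3.79 -1.515 -1.574
vertex -5.43 -3.189 -1.969
vertex -4.074 -1.957 -0.787
endloop
endfacet
facet normal 0.622 0.565 0.542
outer loop
vertex -3.79 -1.515 -1.574
vertex -4.074 -1.957 -0.787
vertex -3.222 -2.404 -1.299
endloop
endfacet
facet normal -0.622 -0.565 -0.542
outer loop
vertex -5.43 -3.189 -1.969
vertex -4.578 -3.636 -2.481
vertex -5.073 -3.967 -1.568
endloop
endfacet
facet normal -0.686 0.059 0.725
outer loop
vertex -5.43 -3.189 -1.969
vertex -5.073 -3.967 -1.568
vertex -4.074 -1.957 -0.787
endloop
endfacet
facet normal -0.686 0.059 0.725
outer loop
vertex -4.074 -1.957 -0.787
vertex -5.073 -3.967 -1.568
vertex -3.717 -2.736 -0.386
endloop
endfacet
facet normal 0.622 0.564 0.543
outer loop
vertex -4.074 -1.957 -0.787
vertex -3.717 -2.736 -0.386
vertex -3.222 -2.404 -1.299
endloop
endfacet
facet normal -0.622 -0.565 -0.542
outer loop
vertex -5.073 -3.967 -1.568
vertex -4.578 -3.636 -2.481
vertex -4.343 -4.496 -1.854
endloop
endfacet
facet normal -0.133 -0.607 0.784
outer loop
vertex -5.073 -3.967 -1.568
vertex -4.343 -4.496 -1.854
vertex -3.717 -2.736 -0.386
endloop
endfacet
facet normal -0.133 -0.607 0.784
outer loop
vertex -3.717 -2.736 -0.386
vertex -4.343 -4.496 -1.854
vertex -2.987 -3.265 -0.672
endloop
endfacet
facet normal 0.622 0.565 0.543
outer loop
vertex -3.717 -2.736 -0.386
vertex -2.987 -3.265 -0.672
vertex -3.222 -2.404 -1.299
endloop
endfacet
facet normal -0.622 -0.565 -0.542
outer loop
vertex -4.343 -4.496 -1.854
vertex -4.578 -3.636 -2.481
vertex -3.79 -4.377 -2.613
endloop
endfacet
facet normal 0.521 -0.816 0.252
outer loop
vertex -4.343 -4.496 -1.854
vertex -3.79 -4.377 -2.613
vertex -2.987 -3.265 -0.672
endloop
endfacet
facet normal 0.521 -0.816 0.252
outer loop
vertex -2.987 -3.265 -0.672
vertex -3.79 -4.377 -2.613
vertex -2.434 -3.146 -1.431
endloop
endfacet
facet normal 0.622 0.565 0.542
outer loop
vertex -2.987 -3.265 -0.672
vertex -2.434 -3.146 -1.431
vertex -3.222 -2.404 -1.299
endloop
endfacet

endsolid


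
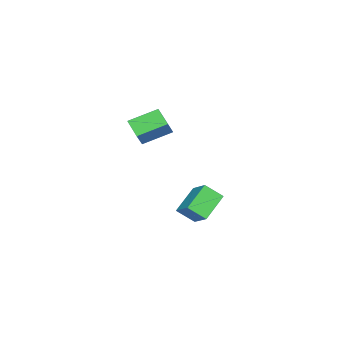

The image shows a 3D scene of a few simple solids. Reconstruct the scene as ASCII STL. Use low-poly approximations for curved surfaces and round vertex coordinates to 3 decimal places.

solid 
facet normal -0.625 -0.638 0.449
outer loop
vertex 4.142 -2.697 3.054
vertex 3.419 -1.567 3.653
vertex 3.621 -2.668 2.37
endloop
endfacet
facet normal 0.492 -0.769 -0.408
outer loop
vertex 4.321 -1.953 1.867
vertex 4.142 -2.697 3.054
vertex 3.621 -2.668 2.37
endloop
endfacet
facet normal -0.625 -0.638 0.449
outer loop
vertex 3.621 -2.668 2.37
vertex 3.419 -1.567 3.653
vertex 2.898 -1.538 2.97
endloop
endfacet
facet normal -0.606 0.034 -0.795
outer loop
vertex 2.898 -1.538 2.97
vertex 4.321 -1.953 1.867
vertex 3.621 -2.668 2.37
endloop
endfacet
facet normal 0.606 -0.034 0.795
outer loop
vertex 4.142 -2.697 3.054
vertex 4.119 -0.852 3.15
vertex 3.419 -1.567 3.653
endloop
endfacet
facet normal 0.492 -0.769 -0.408
outer loop
vertex 4.842 -1.982 2.55
vertex 4.142 -2.697 3.054
vertex 4.321 -1.953 1.867
endloop
endfacet
facet normal 0.606 -0.034 0.794
outer loop
vertex 4.842 -1.982 2.55
vertex 4.119 -0.852 3.15
vertex 4.142 -2.697 3.054
endloop
endfacet
facet normal -0.492 0.769 0.408
outer loop
vertex 3.419 -1.567 3.653
vertex 4.119 -0.852 3.15
vertex 2.898 -1.538 2.97
endloop
endfacet
facet normal -0.606 0.033 -0.795
outer loop
vertex 3.598 -0.823 2.466
vertex 4.321 -1.953 1.867
vertex 2.898 -1.538 2.97
endloop
endfacet
facet normal -0.492 0.769 0.408
outer loop
vertex 2.898 -1.538 2.97
vertex 4.119 -0.852 3.15
vertex 3.598 -0.823 2.466
endloop
endfacet
facet normal 0.625 0.638 -0.450
outer loop
vertex 3.598 -0.823 2.466
vertex 4.842 -1.982 2.55
vertex 4.321 -1.953 1.867
endloop
endfacet
facet normal 0.625 0.638 -0.449
outer loop
vertex 4.119 -0.852 3.15
vertex 4.842 -1.982 2.55
vertex 3.598 -0.823 2.466
endloop
endfacet
facet normal -0.801 0.216 0.558
outer loop
vertex 1.199 -0.786 -2.068
vertex 1.865 0.001 -1.416
vertex 0.937 -0.002 -2.748
endloop
endfacet
facet normal -0.546 -0.646 -0.534
outer loop
vertex 2.195 -0.341 -3.624
vertex 1.199 -0.786 -2.068
vertex 0.937 -0.002 -2.748
endloop
endfacet
facet normal -0.801 0.215 0.558
outer loop
vertex 0.937 -0.002 -2.748
vertex 1.865 0.001 -1.416
vertex 1.603 0.785 -2.095
endloop
endfacet
facet normal -0.244 0.733 -0.635
outer loop
vertex 1.603 0.785 -2.095
vertex 2.195 -0.341 -3.624
vertex 0.937 -0.002 -2.748
endloop
endfacet
facet normal 0.245 -0.733 0.635
outer loop
vertex 1.199 -0.786 -2.068
vertex 3.123 -0.338 -2.292
vertex 1.865 0.001 -1.416
endloop
endfacet
facet normal -0.546 -0.645 -0.534
outer loop
vertex 2.457 -1.125 -2.945
vertex 1.199 -0.786 -2.068
vertex 2.195 -0.341 -3.624
endloop
endfacet
facet normal 0.245 -0.733 0.634
outer loop
vertex 2.457 -1.125 -2.945
vertex 3.123 -0.338 -2.292
vertex 1.199 -0.786 -2.068
endloop
endfacet
facet normal 0.546 0.645 0.534
outer loop
vertex 1.865 0.001 -1.416
vertex 3.123 -0.338 -2.292
vertex 1.603 0.785 -2.095
endloop
endfacet
facet normal -0.245 0.733 -0.635
outer loop
vertex 2.861 0.446 -2.972
vertex 2.195 -0.341 -3.624
vertex 1.603 0.785 -2.095
endloop
endfacet
facet normal 0.546 0.646 0.534
outer loop
vertex 1.603 0.785 -2.095
vertex 3.123 -0.338 -2.292
vertex 2.861 0.446 -2.972
endloop
endfacet
facet normal 0.801 -0.216 -0.558
outer loop
vertex 2.861 0.446 -2.972
vertex 2.457 -1.125 -2.945
vertex 2.195 -0.341 -3.624
endloop
endfacet
facet normal 0.802 -0.216 -0.558
outer loop
vertex 3.123 -0.338 -2.292
vertex 2.457 -1.125 -2.945
vertex 2.861 0.446 -2.972
endloop
endfacet

endsolid


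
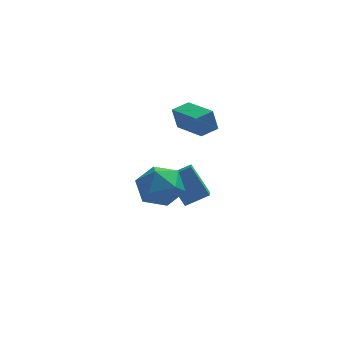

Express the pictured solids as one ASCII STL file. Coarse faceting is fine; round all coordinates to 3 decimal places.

solid 
facet normal -0.676 -0.417 0.608
outer loop
vertex -3.474 -3.584 -1.313
vertex -2.97 -4.538 -1.406
vertex -2.686 -3.851 -0.619
endloop
endfacet
facet normal -0.582 0.273 0.766
outer loop
vertex -3.474 -3.584 -1.313
vertex -2.686 -3.851 -0.619
vertex -2.739 -2.845 -1.018
endloop
endfacet
facet normal -0.733 0.656 0.183
outer loop
vertex -3.474 -3.584 -1.313
vertex -2.739 -2.845 -1.018
vertex -3.056 -2.911 -2.051
endloop
endfacet
facet normal -0.920 0.203 -0.336
outer loop
vertex -3.474 -3.584 -1.313
vertex -3.056 -2.911 -2.051
vertex -3.199 -3.957 -2.291
endloop
endfacet
facet normal -0.885 -0.460 -0.073
outer loop
vertex -3.474 -3.584 -1.313
vertex -3.199 -3.957 -2.291
vertex -2.97 -4.538 -1.406
endloop
endfacet
facet normal 0.107 0.371 0.922
outer loop
vertex -2.739 -2.845 -1.018
vertex -2.686 -3.851 -0.619
vertex -1.781 -3.343 -0.929
endloop
endfacet
facet normal -0.045 -0.745 0.666
outer loop
vertex -2.686 -3.851 -0.619
vertex -2.97 -4.538 -1.406
vertex -1.924 -4.389 -1.169
endloop
endfacet
facet normal -0.383 -0.815 -0.436
outer loop
vertex -2.97 -4.538 -1.406
vertex -3.199 -3.957 -2.291
vertex -2.241 -4.455 -2.202
endloop
endfacet
facet normal -0.439 0.258 -0.861
outer loop
vertex -3.199 -3.957 -2.291
vertex -3.056 -2.911 -2.051
vertex -2.294 -3.449 -2.601
endloop
endfacet
facet normal -0.136 0.990 -0.021
outer loop
vertex -3.056 -2.911 -2.051
vertex -2.739 -2.845 -1.018
vertex -2.01 -2.762 -1.814
endloop
endfacet
facet normal 0.920 -0.203 0.336
outer loop
vertex -1.506 -3.716 -1.907
vertex -1.781 -3.343 -0.929
vertex -1.924 -4.389 -1.169
endloop
endfacet
facet normal 0.733 -0.656 -0.183
outer loop
vertex -1.506 -3.716 -1.907
vertex -1.924 -4.389 -1.169
vertex -2.241 -4.455 -2.202
endloop
endfacet
facet normal 0.582 -0.273 -0.766
outer loop
vertex -1.506 -3.716 -1.907
vertex -2.241 -4.455 -2.202
vertex -2.294 -3.449 -2.601
endloop
endfacet
facet normal 0.676 0.417 -0.608
outer loop
vertex -1.506 -3.716 -1.907
vertex -2.294 -3.449 -2.601
vertex -2.01 -2.762 -1.814
endloop
endfacet
facet normal 0.885 0.460 0.073
outer loop
vertex -1.506 -3.716 -1.907
vertex -2.01 -2.762 -1.814
vertex -1.781 -3.343 -0.929
endloop
endfacet
facet normal 0.439 -0.258 0.861
outer loop
vertex -1.924 -4.389 -1.169
vertex -1.781 -3.343 -0.929
vertex -2.686 -3.851 -0.619
endloop
endfacet
facet normal 0.136 -0.990 0.021
outer loop
vertex -2.241 -4.455 -2.202
vertex -1.924 -4.389 -1.169
vertex -2.97 -4.538 -1.406
endloop
endfacet
facet normal -0.107 -0.371 -0.922
outer loop
vertex -2.294 -3.449 -2.601
vertex -2.241 -4.455 -2.202
vertex -3.199 -3.957 -2.291
endloop
endfacet
facet normal 0.045 0.745 -0.666
outer loop
vertex -2.01 -2.762 -1.814
vertex -2.294 -3.449 -2.601
vertex -3.056 -2.911 -2.051
endloop
endfacet
facet normal 0.383 0.815 0.436
outer loop
vertex -1.781 -3.343 -0.929
vertex -2.01 -2.762 -1.814
vertex -2.739 -2.845 -1.018
endloop
endfacet
facet normal -0.546 0.817 -0.187
outer loop
vertex -1.953 -1.18 1.245
vertex -1.265 -0.694 1.36
vertex -1.736 -1.258 0.272
endloop
endfacet
facet normal -0.809 -0.572 -0.135
outer loop
vertex -0.835 -2.606 0.58
vertex -1.953 -1.18 1.245
vertex -1.736 -1.258 0.272
endloop
endfacet
facet normal -0.545 0.817 -0.188
outer loop
vertex -1.736 -1.258 0.272
vertex -1.265 -0.694 1.36
vertex -1.047 -0.772 0.387
endloop
endfacet
facet normal 0.217 -0.077 -0.973
outer loop
vertex -1.047 -0.772 0.387
vertex -0.835 -2.606 0.58
vertex -1.736 -1.258 0.272
endloop
endfacet
facet normal -0.217 0.077 0.973
outer loop
vertex -1.953 -1.18 1.245
vertex -0.364 -2.042 1.668
vertex -1.265 -0.694 1.36
endloop
endfacet
facet normal -0.809 -0.571 -0.136
outer loop
vertex -1.053 -2.528 1.553
vertex -1.953 -1.18 1.245
vertex -0.835 -2.606 0.58
endloop
endfacet
facet normal -0.217 0.077 0.973
outer loop
vertex -1.053 -2.528 1.553
vertex -0.364 -2.042 1.668
vertex -1.953 -1.18 1.245
endloop
endfacet
facet normal 0.809 0.572 0.135
outer loop
vertex -1.265 -0.694 1.36
vertex -0.364 -2.042 1.668
vertex -1.047 -0.772 0.387
endloop
endfacet
facet normal 0.217 -0.077 -0.973
outer loop
vertex -0.147 -2.12 0.695
vertex -0.835 -2.606 0.58
vertex -1.047 -0.772 0.387
endloop
endfacet
facet normal 0.810 0.571 0.135
outer loop
vertex -1.047 -0.772 0.387
vertex -0.364 -2.042 1.668
vertex -0.147 -2.12 0.695
endloop
endfacet
facet normal 0.546 -0.817 0.188
outer loop
vertex -0.147 -2.12 0.695
vertex -1.053 -2.528 1.553
vertex -0.835 -2.606 0.58
endloop
endfacet
facet normal 0.545 -0.817 0.187
outer loop
vertex -0.364 -2.042 1.668
vertex -1.053 -2.528 1.553
vertex -0.147 -2.12 0.695
endloop
endfacet
facet normal -0.459 0.460 0.760
outer loop
vertex -1.165 -0.789 -2.477
vertex -1.081 0.789 -3.381
vertex -2.177 -1.008 -2.955
endloop
endfacet
facet normal -0.047 -0.867 0.496
outer loop
vertex -1.439 -1.749 -4.179
vertex -1.165 -0.789 -2.477
vertex -2.177 -1.008 -2.955
endloop
endfacet
facet normal -0.458 0.460 0.760
outer loop
vertex -2.177 -1.008 -2.955
vertex -1.081 0.789 -3.381
vertex -2.093 0.569 -3.858
endloop
endfacet
facet normal -0.888 -0.192 -0.419
outer loop
vertex -2.093 0.569 -3.858
vertex -1.439 -1.749 -4.179
vertex -2.177 -1.008 -2.955
endloop
endfacet
facet normal 0.888 0.193 0.419
outer loop
vertex -1.165 -0.789 -2.477
vertex -0.343 0.048 -4.605
vertex -1.081 0.789 -3.381
endloop
endfacet
facet normal -0.045 -0.867 0.496
outer loop
vertex -0.427 -1.529 -3.702
vertex -1.165 -0.789 -2.477
vertex -1.439 -1.749 -4.179
endloop
endfacet
facet normal 0.888 0.192 0.419
outer loop
vertex -0.427 -1.529 -3.702
vertex -0.343 0.048 -4.605
vertex -1.165 -0.789 -2.477
endloop
endfacet
facet normal 0.046 0.867 -0.497
outer loop
vertex -1.081 0.789 -3.381
vertex -0.343 0.048 -4.605
vertex -2.093 0.569 -3.858
endloop
endfacet
facet normal -0.888 -0.192 -0.418
outer loop
vertex -1.355 -0.171 -5.083
vertex -1.439 -1.749 -4.179
vertex -2.093 0.569 -3.858
endloop
endfacet
facet normal 0.047 0.867 -0.496
outer loop
vertex -2.093 0.569 -3.858
vertex -0.343 0.048 -4.605
vertex -1.355 -0.171 -5.083
endloop
endfacet
facet normal 0.458 -0.460 -0.760
outer loop
vertex -1.355 -0.171 -5.083
vertex -0.427 -1.529 -3.702
vertex -1.439 -1.749 -4.179
endloop
endfacet
facet normal 0.459 -0.460 -0.760
outer loop
vertex -0.343 0.048 -4.605
vertex -0.427 -1.529 -3.702
vertex -1.355 -0.171 -5.083
endloop
endfacet

endsolid


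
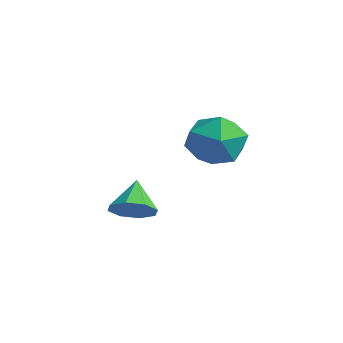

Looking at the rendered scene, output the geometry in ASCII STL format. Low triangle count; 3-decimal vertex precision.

solid 
facet normal -0.387 0.288 0.876
outer loop
vertex 2.36 2.28 3.857
vertex 1.908 1.281 3.986
vertex 2.924 1.48 4.369
endloop
endfacet
facet normal 0.223 0.632 0.742
outer loop
vertex 2.36 2.28 3.857
vertex 2.924 1.48 4.369
vertex 3.435 2.143 3.65
endloop
endfacet
facet normal 0.149 0.981 0.123
outer loop
vertex 2.36 2.28 3.857
vertex 3.435 2.143 3.65
vertex 2.736 2.353 2.822
endloop
endfacet
facet normal -0.509 0.852 -0.125
outer loop
vertex 2.36 2.28 3.857
vertex 2.736 2.353 2.822
vertex 1.792 1.82 3.03
endloop
endfacet
facet normal -0.839 0.424 0.341
outer loop
vertex 2.36 2.28 3.857
vertex 1.792 1.82 3.03
vertex 1.908 1.281 3.986
endloop
endfacet
facet normal 0.738 0.145 0.659
outer loop
vertex 3.435 2.143 3.65
vertex 2.924 1.48 4.369
vertex 3.648 1.06 3.65
endloop
endfacet
facet normal -0.250 -0.412 0.876
outer loop
vertex 2.924 1.48 4.369
vertex 1.908 1.281 3.986
vertex 2.704 0.527 3.858
endloop
endfacet
facet normal -0.981 -0.193 0.010
outer loop
vertex 1.908 1.281 3.986
vertex 1.792 1.82 3.03
vertex 2.005 0.737 3.03
endloop
endfacet
facet normal -0.446 0.501 -0.742
outer loop
vertex 1.792 1.82 3.03
vertex 2.736 2.353 2.822
vertex 2.516 1.4 2.311
endloop
endfacet
facet normal 0.617 0.709 -0.341
outer loop
vertex 2.736 2.353 2.822
vertex 3.435 2.143 3.65
vertex 3.532 1.599 2.694
endloop
endfacet
facet normal 0.509 -0.852 0.125
outer loop
vertex 3.08 0.6 2.823
vertex 3.648 1.06 3.65
vertex 2.704 0.527 3.858
endloop
endfacet
facet normal -0.149 -0.981 -0.123
outer loop
vertex 3.08 0.6 2.823
vertex 2.704 0.527 3.858
vertex 2.005 0.737 3.03
endloop
endfacet
facet normal -0.223 -0.632 -0.742
outer loop
vertex 3.08 0.6 2.823
vertex 2.005 0.737 3.03
vertex 2.516 1.4 2.311
endloop
endfacet
facet normal 0.387 -0.288 -0.876
outer loop
vertex 3.08 0.6 2.823
vertex 2.516 1.4 2.311
vertex 3.532 1.599 2.694
endloop
endfacet
facet normal 0.839 -0.424 -0.341
outer loop
vertex 3.08 0.6 2.823
vertex 3.532 1.599 2.694
vertex 3.648 1.06 3.65
endloop
endfacet
facet normal 0.446 -0.501 0.742
outer loop
vertex 2.704 0.527 3.858
vertex 3.648 1.06 3.65
vertex 2.924 1.48 4.369
endloop
endfacet
facet normal -0.617 -0.709 0.341
outer loop
vertex 2.005 0.737 3.03
vertex 2.704 0.527 3.858
vertex 1.908 1.281 3.986
endloop
endfacet
facet normal -0.738 -0.145 -0.659
outer loop
vertex 2.516 1.4 2.311
vertex 2.005 0.737 3.03
vertex 1.792 1.82 3.03
endloop
endfacet
facet normal 0.250 0.412 -0.876
outer loop
vertex 3.532 1.599 2.694
vertex 2.516 1.4 2.311
vertex 2.736 2.353 2.822
endloop
endfacet
facet normal 0.981 0.193 -0.010
outer loop
vertex 3.648 1.06 3.65
vertex 3.532 1.599 2.694
vertex 3.435 2.143 3.65
endloop
endfacet
facet normal 0.554 -0.409 -0.725
outer loop
vertex 4.34 -1.842 1.821
vertex 3.716 -1.935 1.397
vertex 4.232 -1.383 1.48
endloop
endfacet
facet normal 0.436 0.601 0.670
outer loop
vertex 4.34 -1.842 1.821
vertex 4.232 -1.383 1.48
vertex 3.024 -1.425 2.303
endloop
endfacet
facet normal 0.554 -0.409 -0.725
outer loop
vertex 4.232 -1.383 1.48
vertex 3.716 -1.935 1.397
vertex 3.822 -1.248 1.09
endloop
endfacet
facet normal 0.114 0.970 0.216
outer loop
vertex 4.232 -1.383 1.48
vertex 3.822 -1.248 1.09
vertex 3.024 -1.425 2.303
endloop
endfacet
facet normal 0.555 -0.409 -0.724
outer loop
vertex 3.822 -1.248 1.09
vertex 3.716 -1.935 1.397
vertex 3.35 -1.516 0.88
endloop
endfacet
facet normal -0.434 0.887 -0.156
outer loop
vertex 3.822 -1.248 1.09
vertex 3.35 -1.516 0.88
vertex 3.024 -1.425 2.303
endloop
endfacet
facet normal 0.555 -0.409 -0.724
outer loop
vertex 3.35 -1.516 0.88
vertex 3.716 -1.935 1.397
vertex 3.093 -2.029 0.973
endloop
endfacet
facet normal -0.886 0.403 -0.229
outer loop
vertex 3.35 -1.516 0.88
vertex 3.093 -2.029 0.973
vertex 3.024 -1.425 2.303
endloop
endfacet
facet normal 0.555 -0.408 -0.725
outer loop
vertex 3.093 -2.029 0.973
vertex 3.716 -1.935 1.397
vertex 3.201 -2.488 1.314
endloop
endfacet
facet normal -0.979 -0.200 0.040
outer loop
vertex 3.093 -2.029 0.973
vertex 3.201 -2.488 1.314
vertex 3.024 -1.425 2.303
endloop
endfacet
facet normal 0.555 -0.408 -0.725
outer loop
vertex 3.201 -2.488 1.314
vertex 3.716 -1.935 1.397
vertex 3.611 -2.623 1.704
endloop
endfacet
facet normal -0.657 -0.569 0.494
outer loop
vertex 3.201 -2.488 1.314
vertex 3.611 -2.623 1.704
vertex 3.024 -1.425 2.303
endloop
endfacet
facet normal 0.554 -0.408 -0.725
outer loop
vertex 3.611 -2.623 1.704
vertex 3.716 -1.935 1.397
vertex 4.083 -2.355 1.914
endloop
endfacet
facet normal -0.109 -0.487 0.867
outer loop
vertex 3.611 -2.623 1.704
vertex 4.083 -2.355 1.914
vertex 3.024 -1.425 2.303
endloop
endfacet
facet normal 0.554 -0.409 -0.725
outer loop
vertex 4.083 -2.355 1.914
vertex 3.716 -1.935 1.397
vertex 4.34 -1.842 1.821
endloop
endfacet
facet normal 0.343 -0.002 0.939
outer loop
vertex 4.083 -2.355 1.914
vertex 4.34 -1.842 1.821
vertex 3.024 -1.425 2.303
endloop
endfacet

endsolid


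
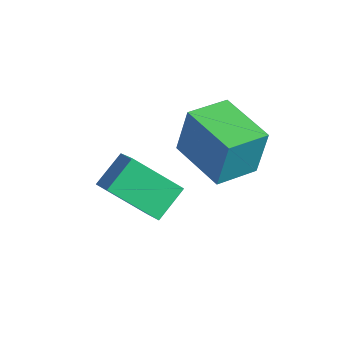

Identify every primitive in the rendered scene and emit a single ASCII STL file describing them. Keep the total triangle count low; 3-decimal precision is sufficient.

solid 
facet normal -0.601 -0.541 0.588
outer loop
vertex -3.545 -0.853 -2.122
vertex -3.758 0.079 -1.483
vertex -4.532 -0.567 -2.868
endloop
endfacet
facet normal 0.185 -0.811 -0.555
outer loop
vertex -3.522 0.341 -3.857
vertex -3.545 -0.853 -2.122
vertex -4.532 -0.567 -2.868
endloop
endfacet
facet normal -0.602 -0.540 0.588
outer loop
vertex -4.532 -0.567 -2.868
vertex -3.758 0.079 -1.483
vertex -4.745 0.365 -2.23
endloop
endfacet
facet normal -0.777 0.225 -0.588
outer loop
vertex -4.745 0.365 -2.23
vertex -3.522 0.341 -3.857
vertex -4.532 -0.567 -2.868
endloop
endfacet
facet normal 0.777 -0.225 0.587
outer loop
vertex -3.545 -0.853 -2.122
vertex -2.748 0.987 -2.472
vertex -3.758 0.079 -1.483
endloop
endfacet
facet normal 0.185 -0.811 -0.555
outer loop
vertex -2.535 0.055 -3.11
vertex -3.545 -0.853 -2.122
vertex -3.522 0.341 -3.857
endloop
endfacet
facet normal 0.777 -0.225 0.588
outer loop
vertex -2.535 0.055 -3.11
vertex -2.748 0.987 -2.472
vertex -3.545 -0.853 -2.122
endloop
endfacet
facet normal -0.185 0.811 0.555
outer loop
vertex -3.758 0.079 -1.483
vertex -2.748 0.987 -2.472
vertex -4.745 0.365 -2.23
endloop
endfacet
facet normal -0.777 0.225 -0.588
outer loop
vertex -3.735 1.273 -3.218
vertex -3.522 0.341 -3.857
vertex -4.745 0.365 -2.23
endloop
endfacet
facet normal -0.185 0.811 0.556
outer loop
vertex -4.745 0.365 -2.23
vertex -2.748 0.987 -2.472
vertex -3.735 1.273 -3.218
endloop
endfacet
facet normal 0.602 0.541 -0.588
outer loop
vertex -3.735 1.273 -3.218
vertex -2.535 0.055 -3.11
vertex -3.522 0.341 -3.857
endloop
endfacet
facet normal 0.601 0.540 -0.589
outer loop
vertex -2.748 0.987 -2.472
vertex -2.535 0.055 -3.11
vertex -3.735 1.273 -3.218
endloop
endfacet
facet normal -0.995 -0.025 0.098
outer loop
vertex -4.246 2.155 -1.052
vertex -4.301 3.496 -1.272
vertex -4.39 1.9 -2.574
endloop
endfacet
facet normal 0.040 -0.986 0.161
outer loop
vertex -2.619 1.944 -2.748
vertex -4.246 2.155 -1.052
vertex -4.39 1.9 -2.574
endloop
endfacet
facet normal -0.995 -0.025 0.098
outer loop
vertex -4.39 1.9 -2.574
vertex -4.301 3.496 -1.272
vertex -4.445 3.241 -2.794
endloop
endfacet
facet normal -0.092 -0.165 -0.982
outer loop
vertex -4.445 3.241 -2.794
vertex -2.619 1.944 -2.748
vertex -4.39 1.9 -2.574
endloop
endfacet
facet normal 0.092 0.165 0.982
outer loop
vertex -4.246 2.155 -1.052
vertex -2.53 3.54 -1.446
vertex -4.301 3.496 -1.272
endloop
endfacet
facet normal 0.040 -0.986 0.161
outer loop
vertex -2.475 2.199 -1.226
vertex -4.246 2.155 -1.052
vertex -2.619 1.944 -2.748
endloop
endfacet
facet normal 0.092 0.165 0.982
outer loop
vertex -2.475 2.199 -1.226
vertex -2.53 3.54 -1.446
vertex -4.246 2.155 -1.052
endloop
endfacet
facet normal -0.040 0.986 -0.161
outer loop
vertex -4.301 3.496 -1.272
vertex -2.53 3.54 -1.446
vertex -4.445 3.241 -2.794
endloop
endfacet
facet normal -0.092 -0.165 -0.982
outer loop
vertex -2.674 3.285 -2.968
vertex -2.619 1.944 -2.748
vertex -4.445 3.241 -2.794
endloop
endfacet
facet normal -0.040 0.986 -0.161
outer loop
vertex -4.445 3.241 -2.794
vertex -2.53 3.54 -1.446
vertex -2.674 3.285 -2.968
endloop
endfacet
facet normal 0.995 0.025 -0.098
outer loop
vertex -2.674 3.285 -2.968
vertex -2.475 2.199 -1.226
vertex -2.619 1.944 -2.748
endloop
endfacet
facet normal 0.995 0.025 -0.098
outer loop
vertex -2.53 3.54 -1.446
vertex -2.475 2.199 -1.226
vertex -2.674 3.285 -2.968
endloop
endfacet

endsolid


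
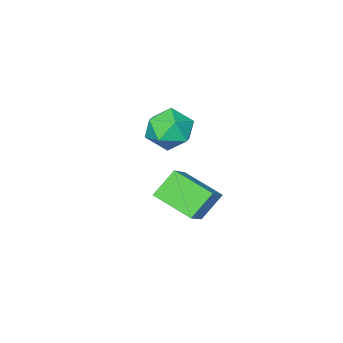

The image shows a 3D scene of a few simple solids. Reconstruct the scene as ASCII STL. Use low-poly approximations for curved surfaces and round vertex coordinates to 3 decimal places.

solid 
facet normal -0.689 0.064 0.722
outer loop
vertex 0.806 2.353 2.317
vertex 0.412 3.551 1.834
vertex -0.089 1.736 1.517
endloop
endfacet
facet normal 0.292 -0.887 0.358
outer loop
vertex 0.628 1.669 0.766
vertex 0.806 2.353 2.317
vertex -0.089 1.736 1.517
endloop
endfacet
facet normal -0.689 0.064 0.722
outer loop
vertex -0.089 1.736 1.517
vertex 0.412 3.551 1.834
vertex -0.483 2.934 1.034
endloop
endfacet
facet normal -0.663 -0.457 -0.593
outer loop
vertex -0.483 2.934 1.034
vertex 0.628 1.669 0.766
vertex -0.089 1.736 1.517
endloop
endfacet
facet normal 0.663 0.457 0.593
outer loop
vertex 0.806 2.353 2.317
vertex 1.129 3.484 1.083
vertex 0.412 3.551 1.834
endloop
endfacet
facet normal 0.292 -0.887 0.358
outer loop
vertex 1.523 2.286 1.566
vertex 0.806 2.353 2.317
vertex 0.628 1.669 0.766
endloop
endfacet
facet normal 0.663 0.457 0.593
outer loop
vertex 1.523 2.286 1.566
vertex 1.129 3.484 1.083
vertex 0.806 2.353 2.317
endloop
endfacet
facet normal -0.292 0.887 -0.358
outer loop
vertex 0.412 3.551 1.834
vertex 1.129 3.484 1.083
vertex -0.483 2.934 1.034
endloop
endfacet
facet normal -0.663 -0.457 -0.593
outer loop
vertex 0.234 2.867 0.283
vertex 0.628 1.669 0.766
vertex -0.483 2.934 1.034
endloop
endfacet
facet normal -0.292 0.887 -0.358
outer loop
vertex -0.483 2.934 1.034
vertex 1.129 3.484 1.083
vertex 0.234 2.867 0.283
endloop
endfacet
facet normal 0.689 -0.064 -0.722
outer loop
vertex 0.234 2.867 0.283
vertex 1.523 2.286 1.566
vertex 0.628 1.669 0.766
endloop
endfacet
facet normal 0.689 -0.064 -0.722
outer loop
vertex 1.129 3.484 1.083
vertex 1.523 2.286 1.566
vertex 0.234 2.867 0.283
endloop
endfacet
facet normal -0.372 0.346 0.861
outer loop
vertex -1.935 -0.103 2.039
vertex -1.579 -0.744 2.45
vertex -1.156 -0.025 2.344
endloop
endfacet
facet normal -0.247 0.880 0.407
outer loop
vertex -1.935 -0.103 2.039
vertex -1.156 -0.025 2.344
vertex -1.34 0.276 1.581
endloop
endfacet
facet normal -0.626 0.757 -0.186
outer loop
vertex -1.935 -0.103 2.039
vertex -1.34 0.276 1.581
vertex -1.877 -0.258 1.214
endloop
endfacet
facet normal -0.984 0.148 -0.097
outer loop
vertex -1.935 -0.103 2.039
vertex -1.877 -0.258 1.214
vertex -2.025 -0.888 1.751
endloop
endfacet
facet normal -0.828 -0.107 0.550
outer loop
vertex -1.935 -0.103 2.039
vertex -2.025 -0.888 1.751
vertex -1.579 -0.744 2.45
endloop
endfacet
facet normal 0.445 0.864 0.234
outer loop
vertex -1.34 0.276 1.581
vertex -1.156 -0.025 2.344
vertex -0.615 -0.132 1.709
endloop
endfacet
facet normal 0.243 0.000 0.970
outer loop
vertex -1.156 -0.025 2.344
vertex -1.579 -0.744 2.45
vertex -0.763 -0.762 2.246
endloop
endfacet
facet normal -0.495 -0.733 0.467
outer loop
vertex -1.579 -0.744 2.45
vertex -2.025 -0.888 1.751
vertex -1.3 -1.296 1.879
endloop
endfacet
facet normal -0.747 -0.321 -0.582
outer loop
vertex -2.025 -0.888 1.751
vertex -1.877 -0.258 1.214
vertex -1.484 -0.995 1.116
endloop
endfacet
facet normal -0.167 0.667 -0.726
outer loop
vertex -1.877 -0.258 1.214
vertex -1.34 0.276 1.581
vertex -1.061 -0.276 1.01
endloop
endfacet
facet normal 0.984 -0.148 0.097
outer loop
vertex -0.705 -0.917 1.421
vertex -0.615 -0.132 1.709
vertex -0.763 -0.762 2.246
endloop
endfacet
facet normal 0.626 -0.757 0.186
outer loop
vertex -0.705 -0.917 1.421
vertex -0.763 -0.762 2.246
vertex -1.3 -1.296 1.879
endloop
endfacet
facet normal 0.247 -0.880 -0.407
outer loop
vertex -0.705 -0.917 1.421
vertex -1.3 -1.296 1.879
vertex -1.484 -0.995 1.116
endloop
endfacet
facet normal 0.372 -0.346 -0.861
outer loop
vertex -0.705 -0.917 1.421
vertex -1.484 -0.995 1.116
vertex -1.061 -0.276 1.01
endloop
endfacet
facet normal 0.828 0.107 -0.550
outer loop
vertex -0.705 -0.917 1.421
vertex -1.061 -0.276 1.01
vertex -0.615 -0.132 1.709
endloop
endfacet
facet normal 0.747 0.321 0.582
outer loop
vertex -0.763 -0.762 2.246
vertex -0.615 -0.132 1.709
vertex -1.156 -0.025 2.344
endloop
endfacet
facet normal 0.167 -0.667 0.726
outer loop
vertex -1.3 -1.296 1.879
vertex -0.763 -0.762 2.246
vertex -1.579 -0.744 2.45
endloop
endfacet
facet normal -0.445 -0.864 -0.234
outer loop
vertex -1.484 -0.995 1.116
vertex -1.3 -1.296 1.879
vertex -2.025 -0.888 1.751
endloop
endfacet
facet normal -0.243 -0.000 -0.970
outer loop
vertex -1.061 -0.276 1.01
vertex -1.484 -0.995 1.116
vertex -1.877 -0.258 1.214
endloop
endfacet
facet normal 0.495 0.733 -0.467
outer loop
vertex -0.615 -0.132 1.709
vertex -1.061 -0.276 1.01
vertex -1.34 0.276 1.581
endloop
endfacet

endsolid
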